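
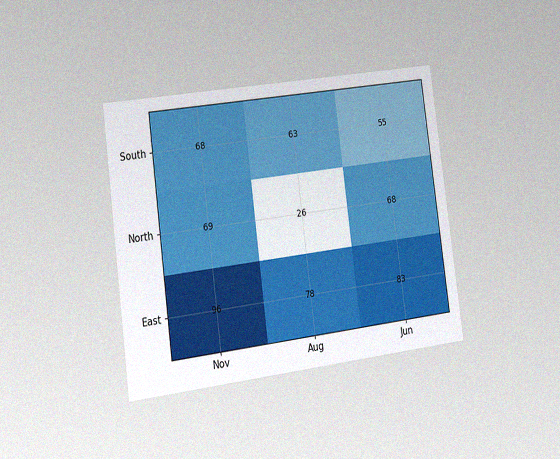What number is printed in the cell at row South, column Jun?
55

The chart is tilted about 7° counter-clockwise and viewed at a slight angle, with some photo noise. The (South, Jun) cell reads 55.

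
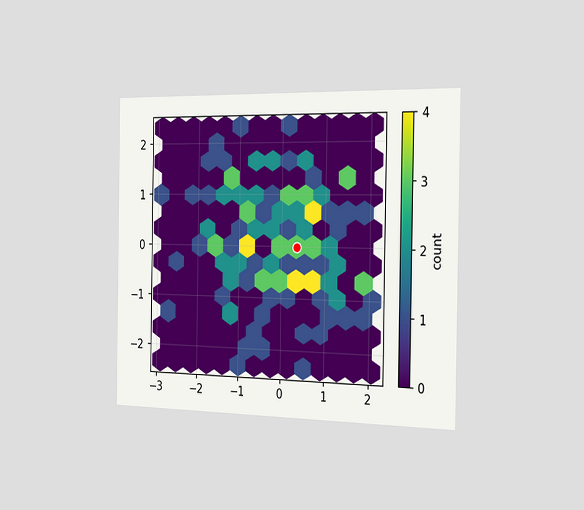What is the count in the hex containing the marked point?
The chart is viewed slightly from the right. The marked hex reads 3 on the colorbar.

3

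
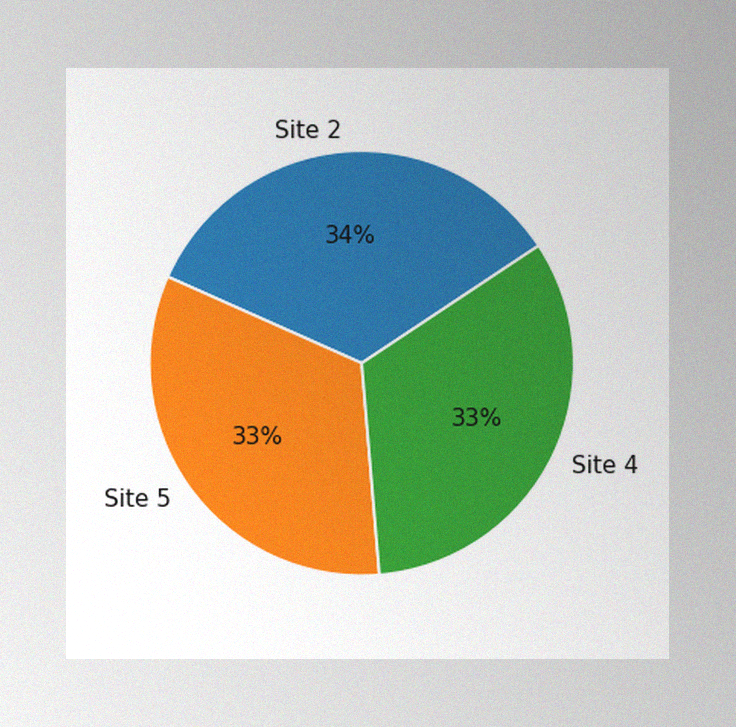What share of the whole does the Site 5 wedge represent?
33%

The image has some photo noise and uneven lighting. The Site 5 slice takes up 33% of the pie.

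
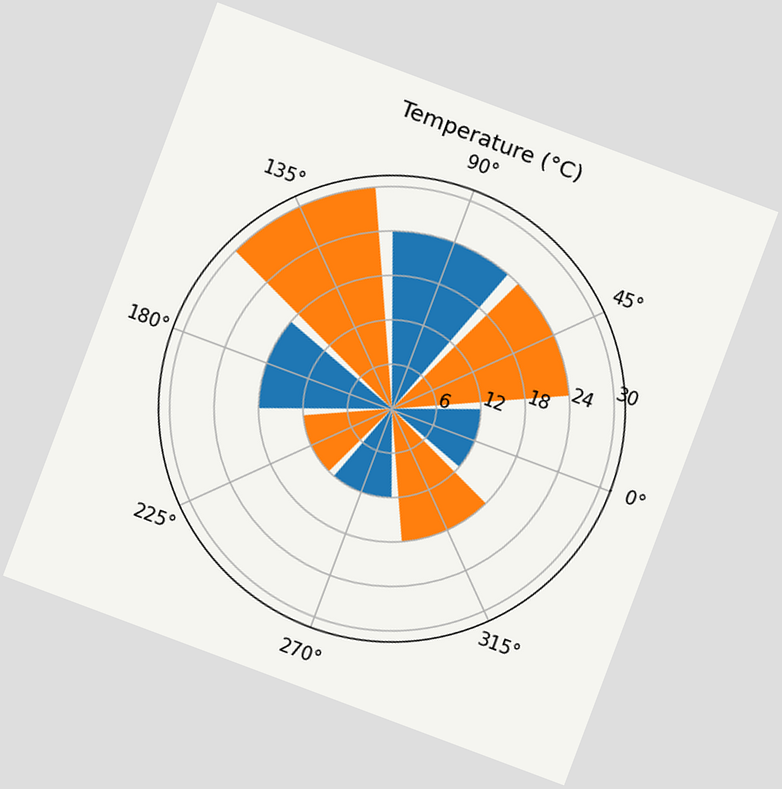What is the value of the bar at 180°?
18°C

The chart is tilted about 21° clockwise. The bar at 180° reaches 18°C on the radial axis.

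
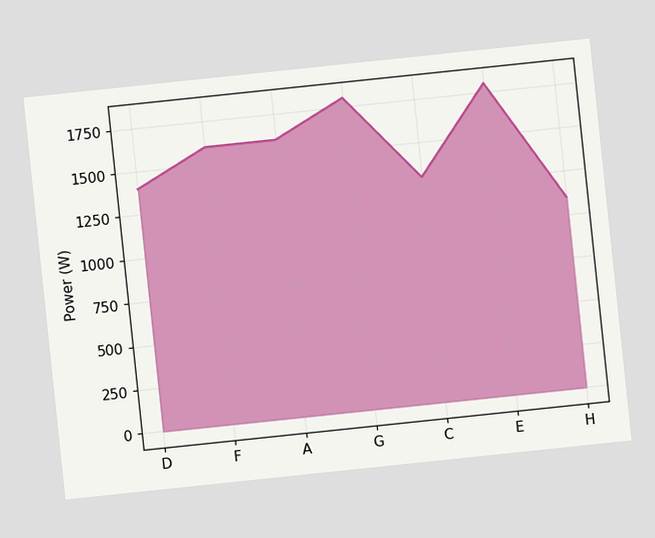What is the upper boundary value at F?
1600W

The chart is tilted about 6° counter-clockwise. At F the upper boundary is at 1600W.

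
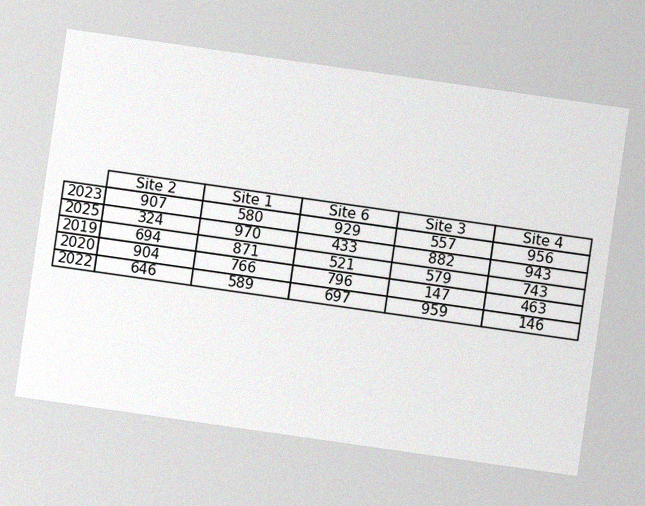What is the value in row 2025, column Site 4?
943

The chart is tilted about 8° clockwise, with some photo noise. The (2025, Site 4) cell reads 943.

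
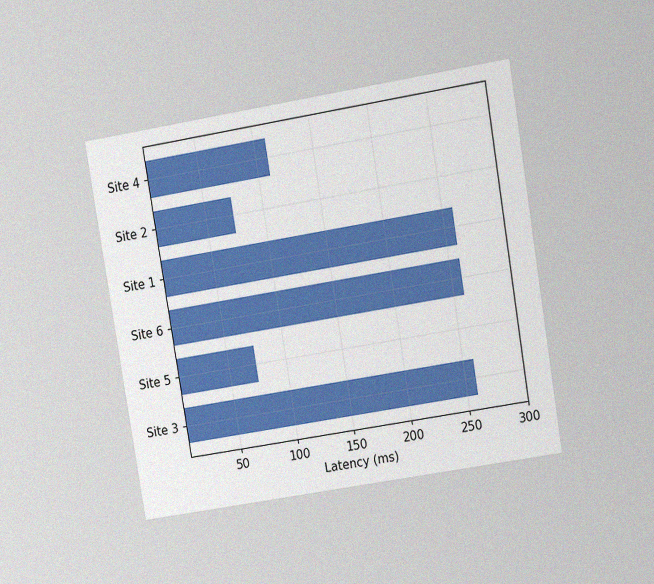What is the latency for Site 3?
259ms

The chart is tilted about 9° counter-clockwise and viewed at a slight angle, with some photo noise. Reading along the chart's x-axis, the Site 3 bar reaches 259ms.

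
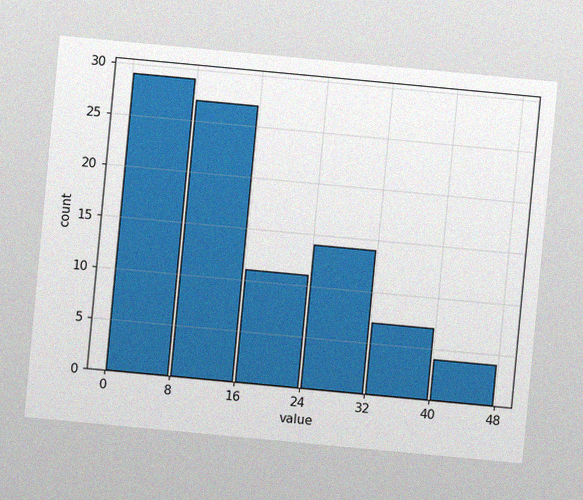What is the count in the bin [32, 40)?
7

The chart is tilted about 5° clockwise, with some photo noise. The [32, 40) bin has height 7.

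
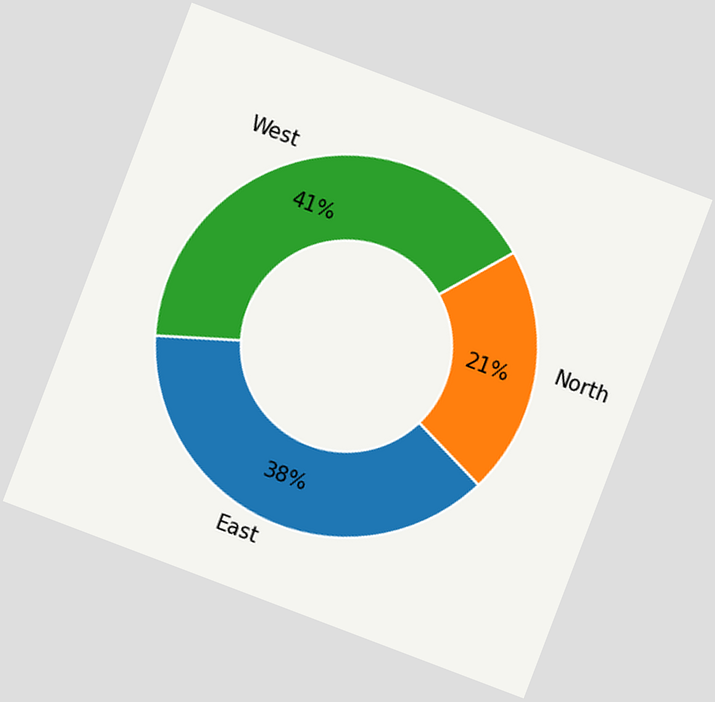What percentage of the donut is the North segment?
The chart is tilted about 21° clockwise. The North segment takes up 21% of the ring.

21%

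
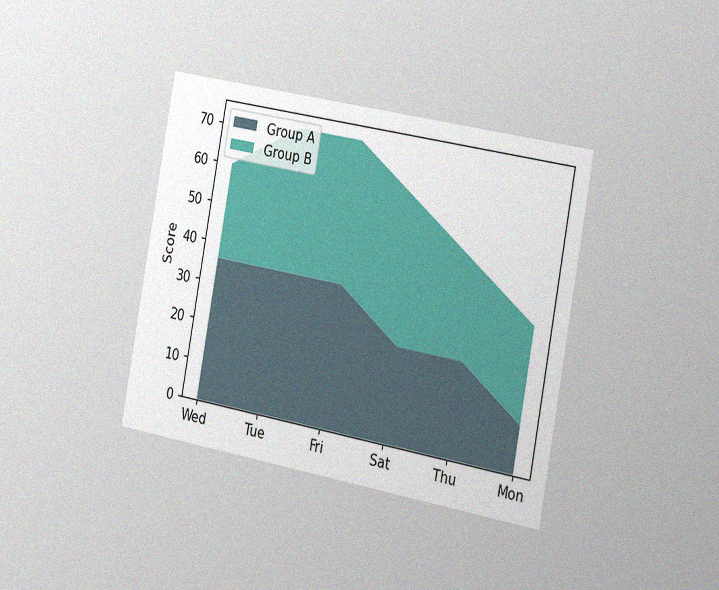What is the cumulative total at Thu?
48

The chart is tilted about 10° clockwise and viewed slightly from the right, with some photo noise. The stacked total at Thu reaches 48.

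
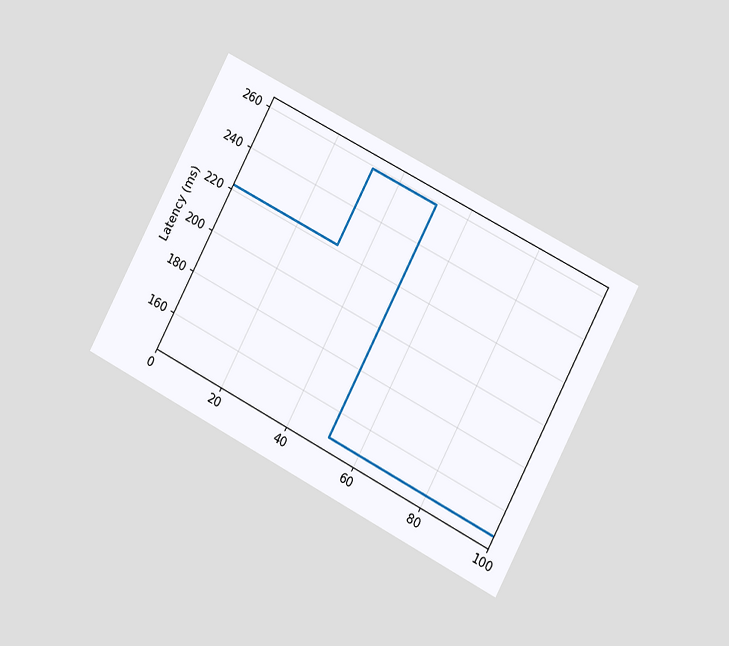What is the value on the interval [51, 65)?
The chart is tilted about 28° clockwise and viewed slightly from the right. On [51, 65) the step sits at 148ms.

148ms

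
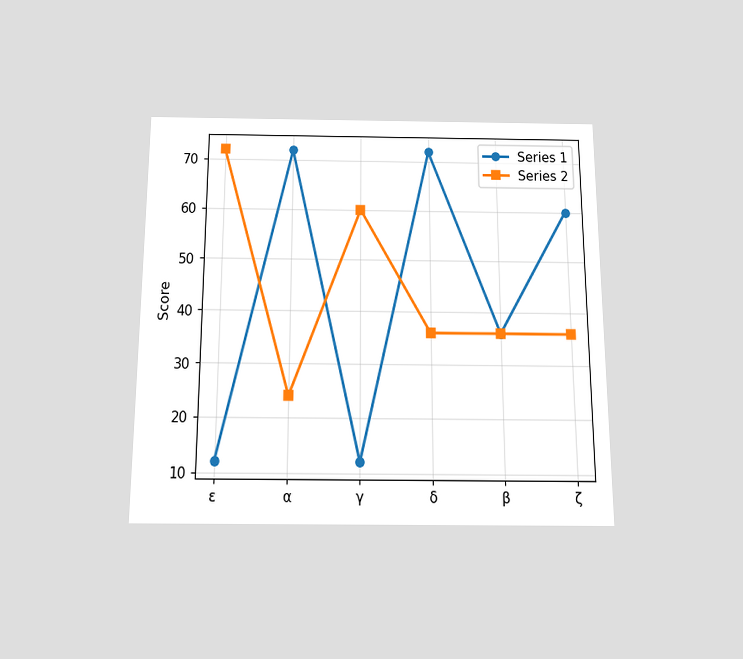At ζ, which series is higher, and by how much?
Series 1, by 24

The chart is viewed slightly from below. At ζ, Series 1 sits above the other line by 24.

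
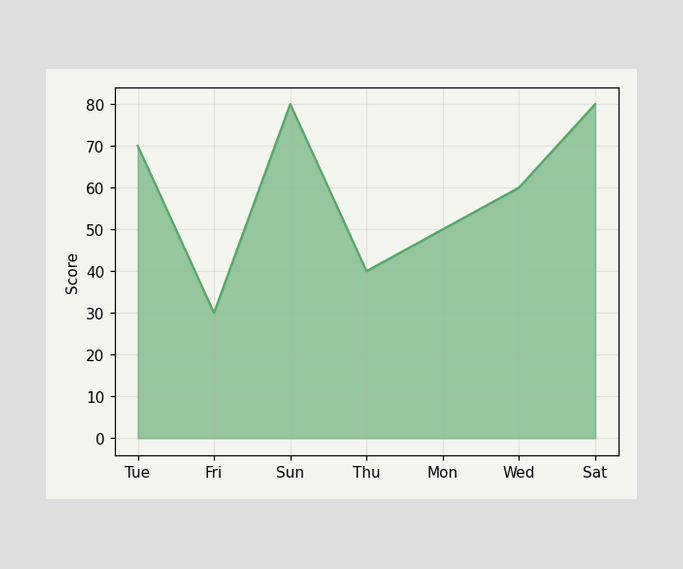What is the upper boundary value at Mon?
At Mon the upper boundary is at 50.

50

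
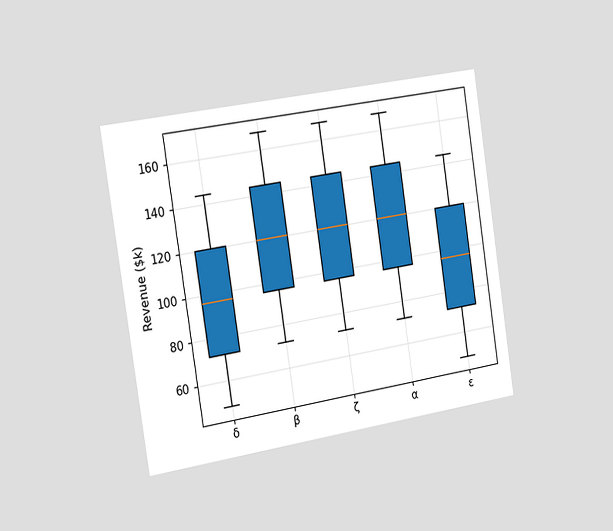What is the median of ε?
The chart is tilted about 9° counter-clockwise and viewed slightly from the left. The median line in the ε box sits at $96k.

$96k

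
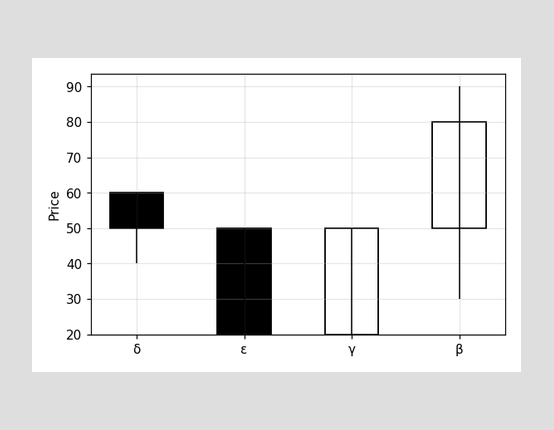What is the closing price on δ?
50

The δ candle closes at 50.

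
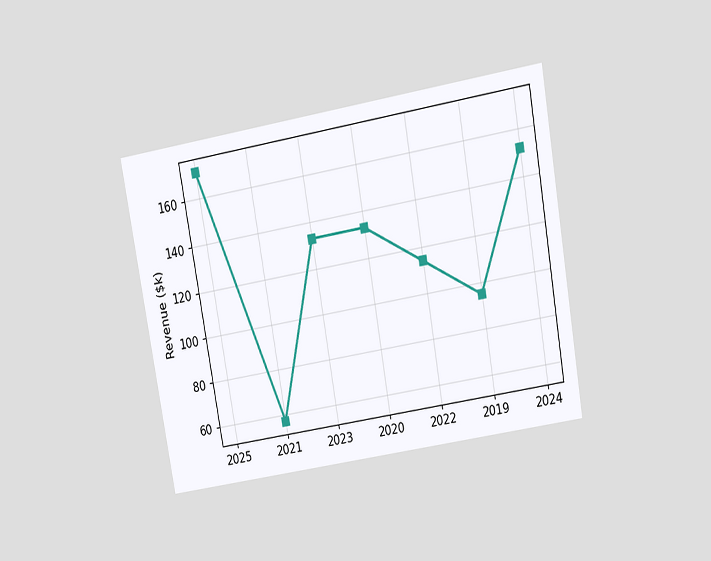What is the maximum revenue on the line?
$171k

The chart is tilted about 10° counter-clockwise and viewed slightly from above. The highest point is at 2025, and reading across to the y-axis gives $171k.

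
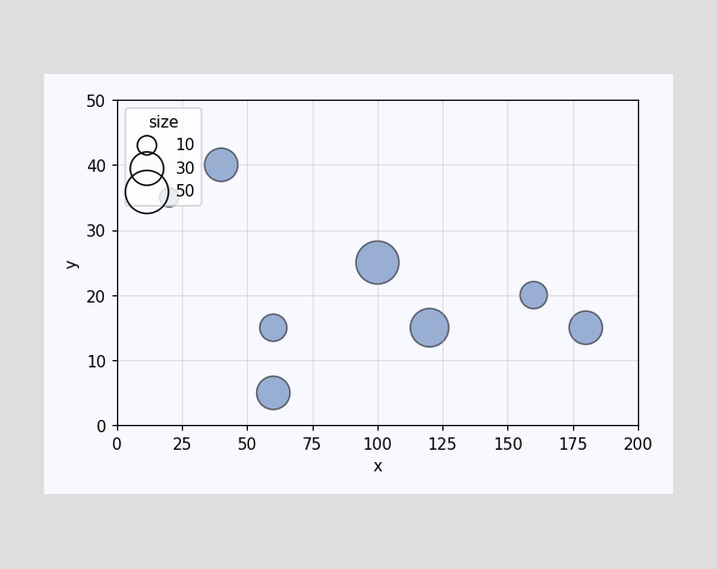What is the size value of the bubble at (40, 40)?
Matching the bubble at (40, 40) against the size legend gives 30.

30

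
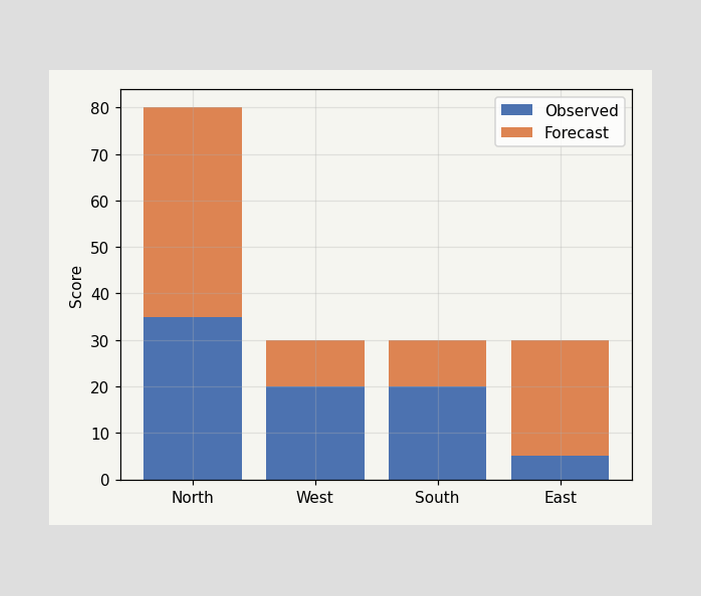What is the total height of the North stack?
80

The North stack's top reaches 80 on the y-axis.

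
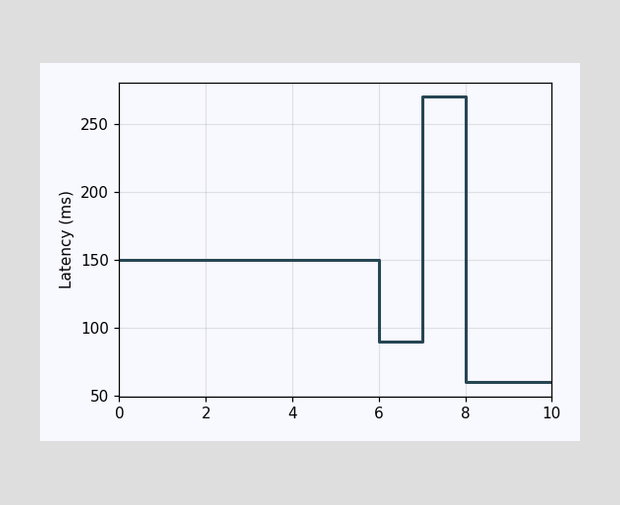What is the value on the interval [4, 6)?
On [4, 6) the step sits at 150ms.

150ms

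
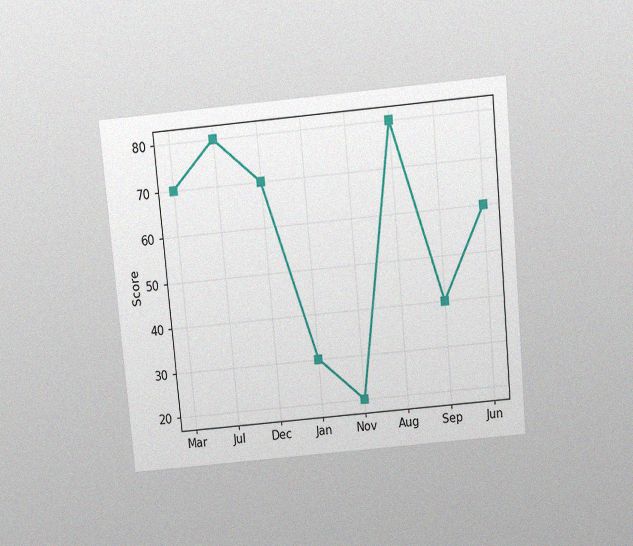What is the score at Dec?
The chart is tilted about 5° counter-clockwise and viewed slightly from above, with some photo noise. At Dec, the line is at 70.

70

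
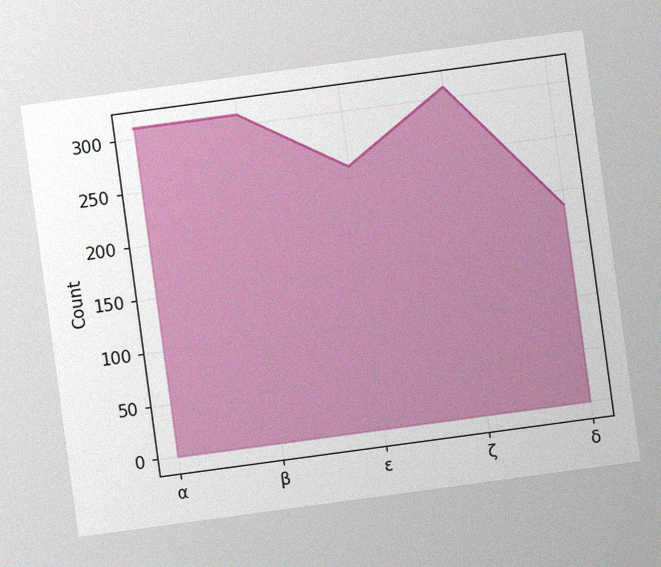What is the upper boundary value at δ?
The chart is tilted about 8° counter-clockwise, with some photo noise. At δ the upper boundary is at 186.

186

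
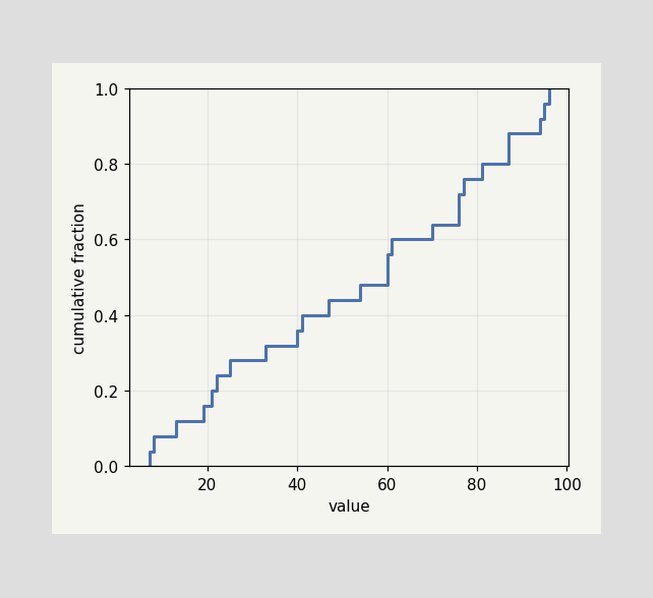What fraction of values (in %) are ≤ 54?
At x=54 the ECDF step is at 48%.

48%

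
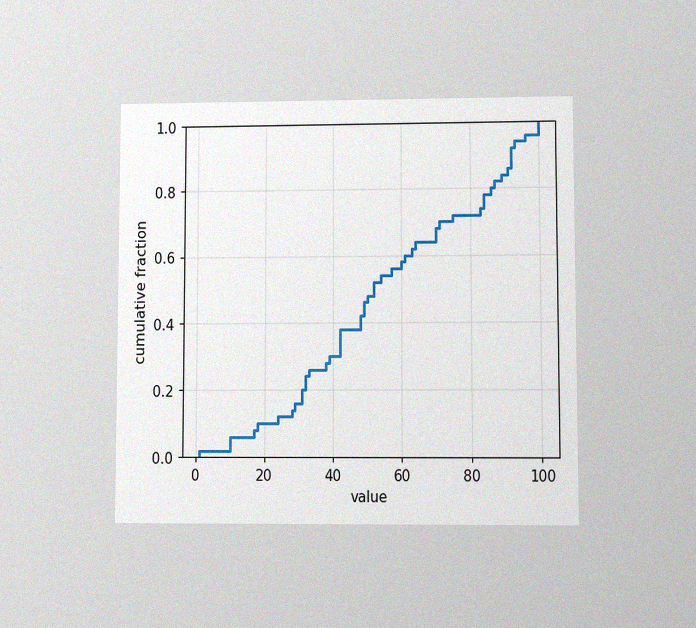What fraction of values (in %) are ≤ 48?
42%

The chart is viewed at a slight angle, with some photo noise. At x=48 the ECDF step is at 42%.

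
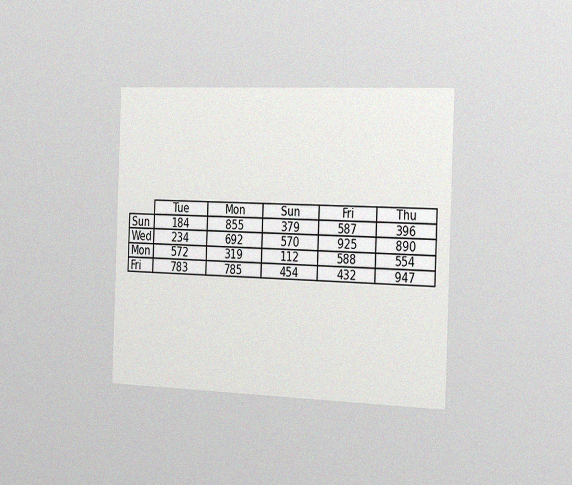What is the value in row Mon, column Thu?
554

The chart is tilted about 2° clockwise and viewed slightly from the right, with some photo noise. The (Mon, Thu) cell reads 554.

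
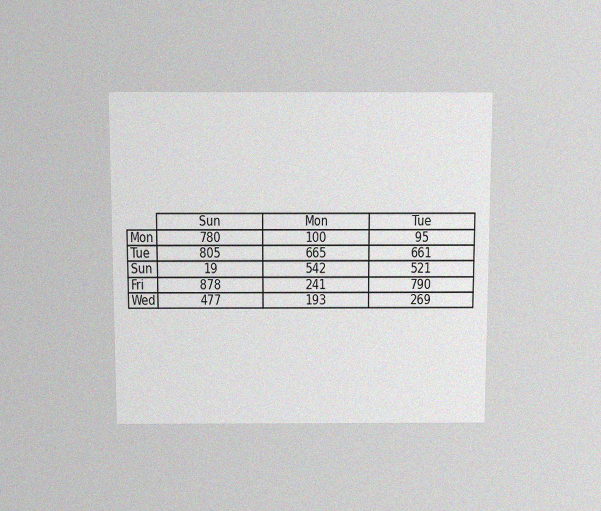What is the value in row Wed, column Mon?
The chart is viewed slightly from above, with some photo noise. The (Wed, Mon) cell reads 193.

193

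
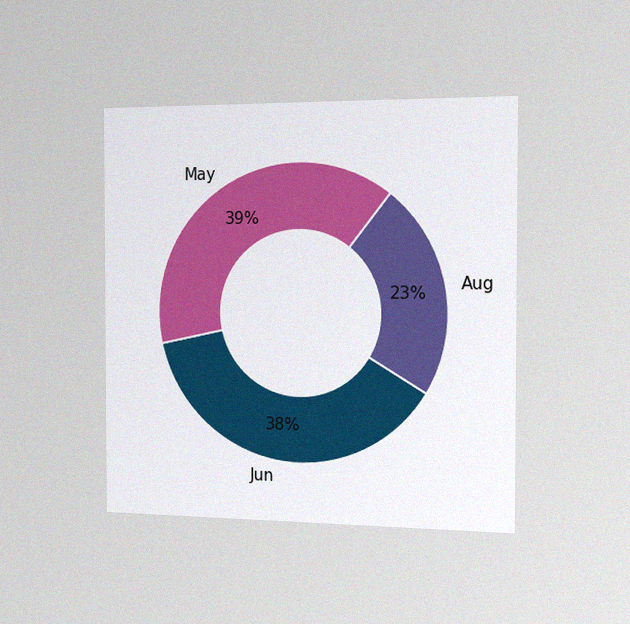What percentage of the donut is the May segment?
The chart is viewed slightly from the right, with some photo noise. The May segment takes up 39% of the ring.

39%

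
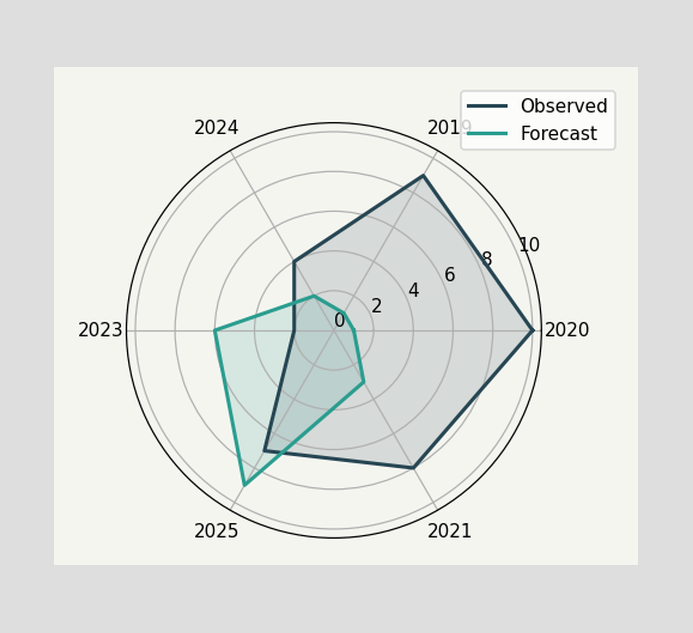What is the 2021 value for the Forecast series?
3

On the 2021 axis, Forecast reaches 3.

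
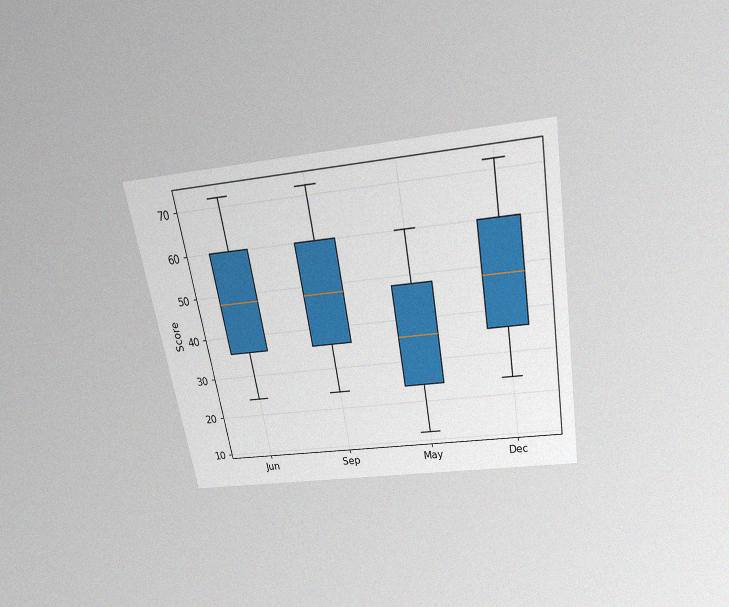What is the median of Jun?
The chart is tilted about 10° counter-clockwise and viewed slightly from above, with some photo noise. The median line in the Jun box sits at 48.

48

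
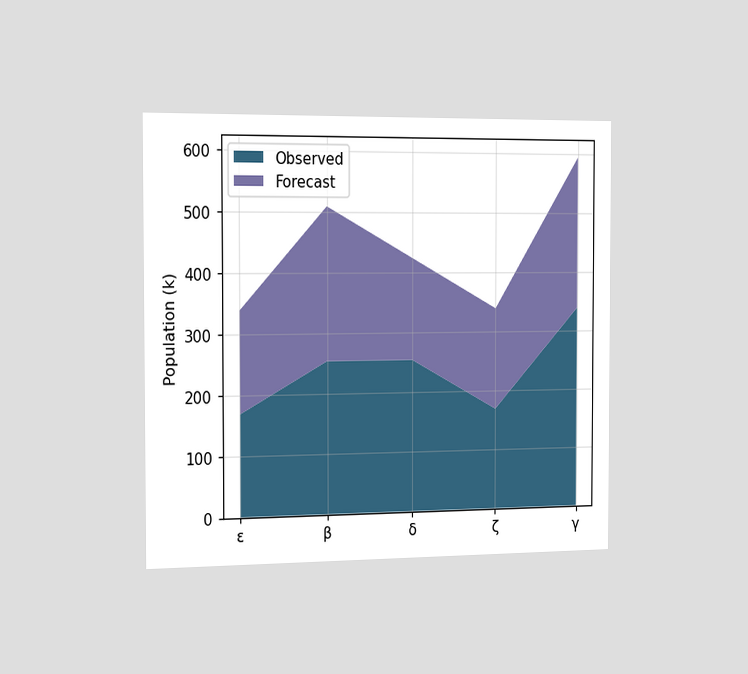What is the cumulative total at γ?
595k

The chart is viewed slightly from the left. The stacked total at γ reaches 595k.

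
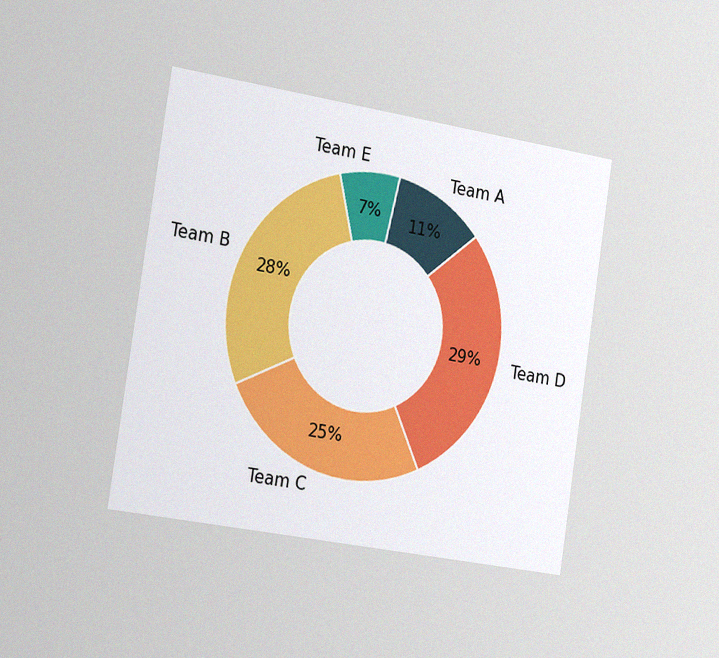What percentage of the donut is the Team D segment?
The chart is tilted about 9° clockwise and viewed slightly from the left, with some photo noise. The Team D segment takes up 29% of the ring.

29%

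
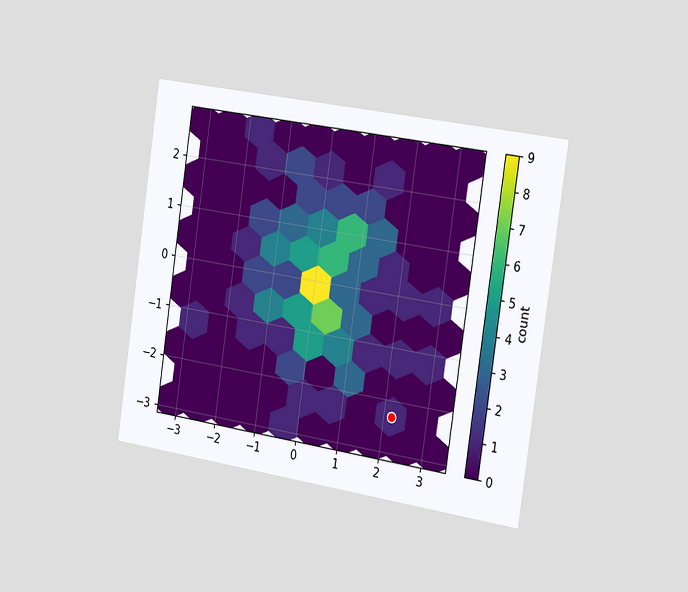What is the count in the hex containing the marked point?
1

The chart is tilted about 8° clockwise and viewed slightly from the right. The marked hex reads 1 on the colorbar.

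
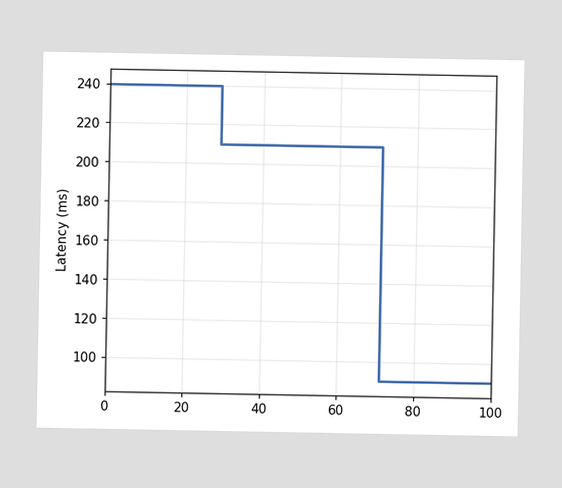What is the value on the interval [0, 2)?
240ms

On [0, 2) the step sits at 240ms.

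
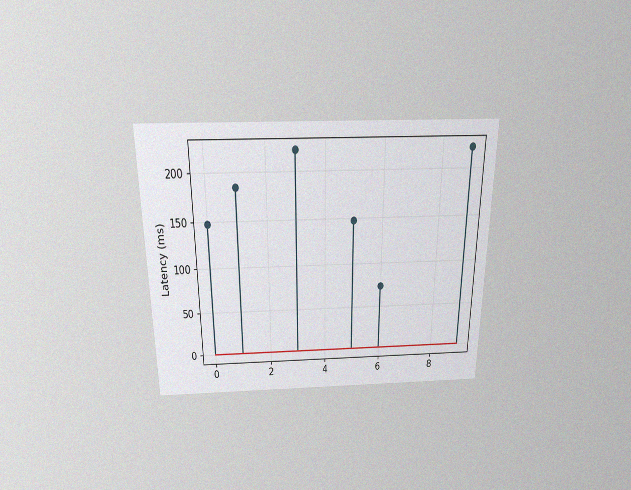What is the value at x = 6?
The chart is viewed slightly from above, with some photo noise. The stem at x=6 reaches 74ms.

74ms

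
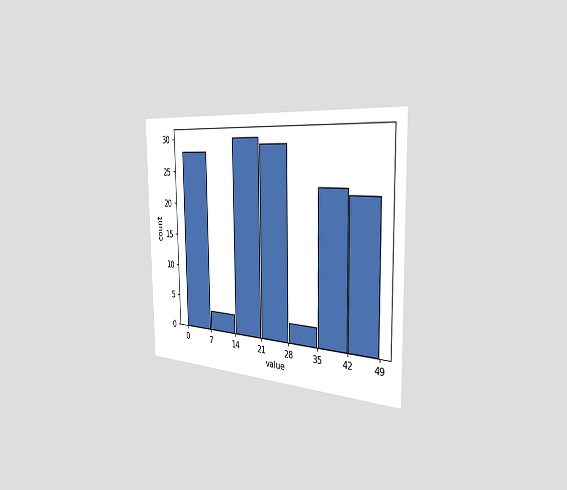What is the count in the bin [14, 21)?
30

The chart is viewed slightly from the right. The [14, 21) bin has height 30.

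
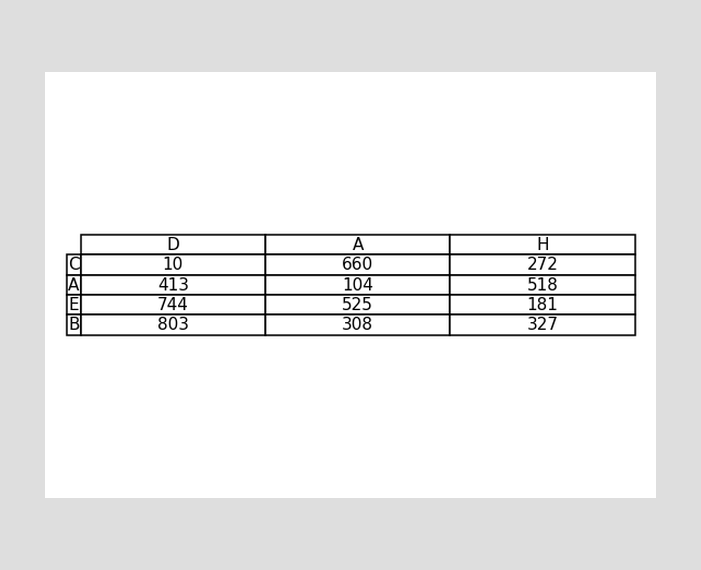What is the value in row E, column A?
525

The (E, A) cell reads 525.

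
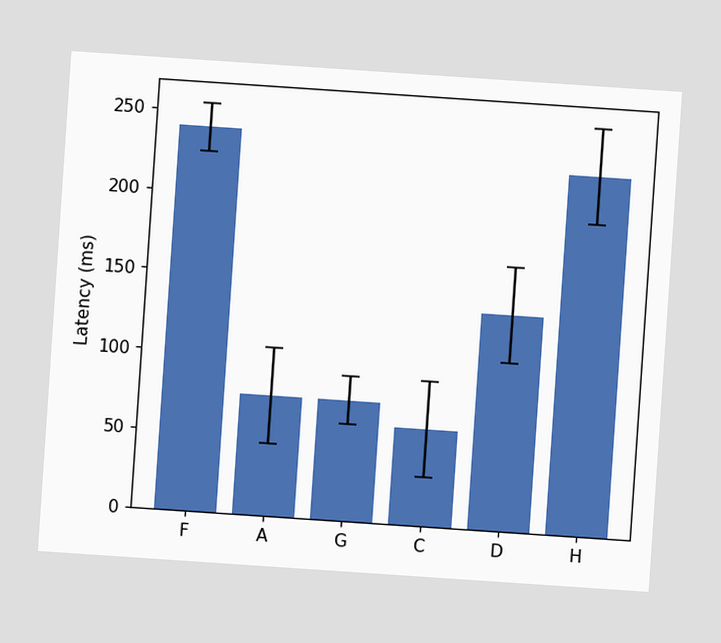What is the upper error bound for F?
The chart is tilted about 4° clockwise. The F bar's upper whisker reaches 255ms.

255ms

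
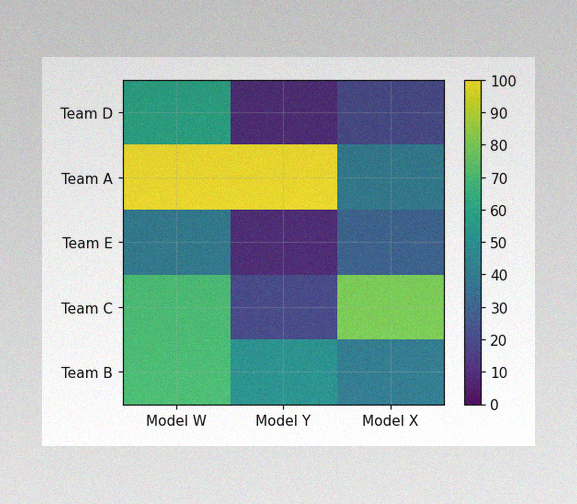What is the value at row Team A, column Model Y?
100

The image has some photo noise and uneven lighting. Matching cell (Team A, Model Y) against the colorbar gives 100.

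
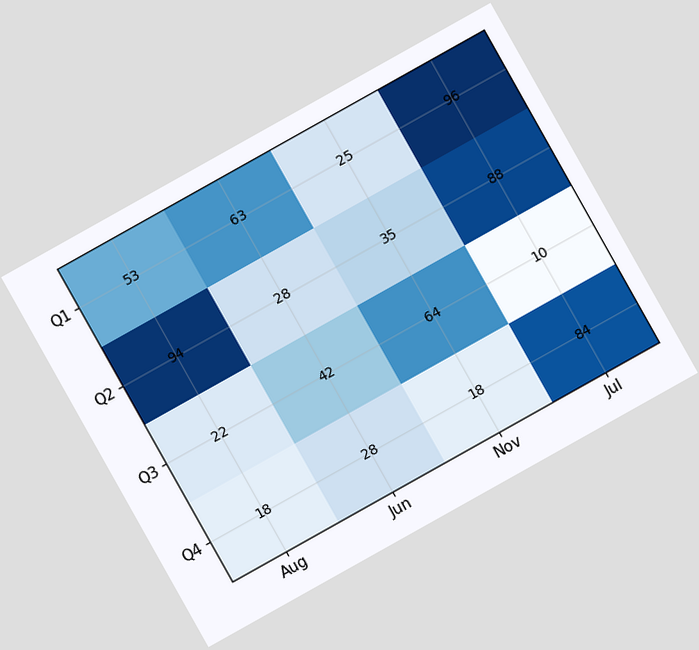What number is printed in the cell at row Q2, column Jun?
28

The chart is tilted about 29° counter-clockwise. The (Q2, Jun) cell reads 28.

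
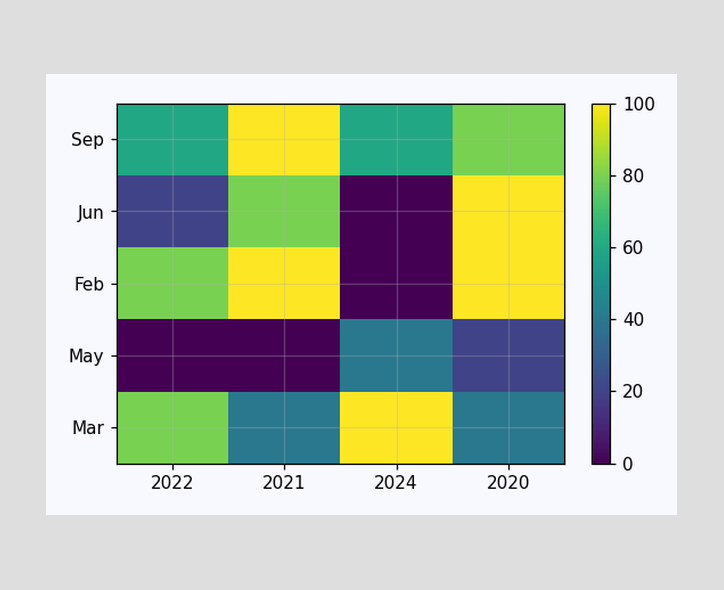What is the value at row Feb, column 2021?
Matching cell (Feb, 2021) against the colorbar gives 100.

100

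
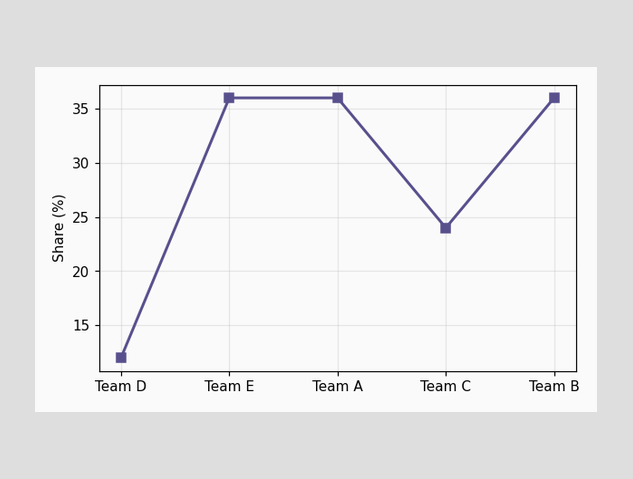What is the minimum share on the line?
12%

The lowest point is at Team D, and reading across to the y-axis gives 12%.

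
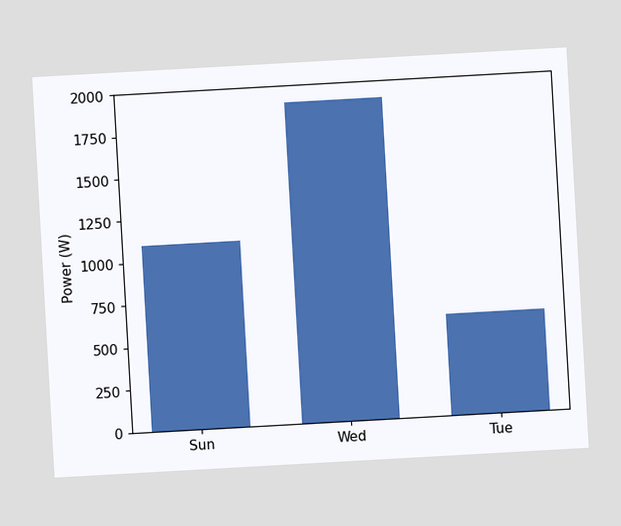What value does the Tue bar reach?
600W

The chart is tilted about 3° counter-clockwise. Reading along the chart's y-axis, the Tue bar reaches 600W.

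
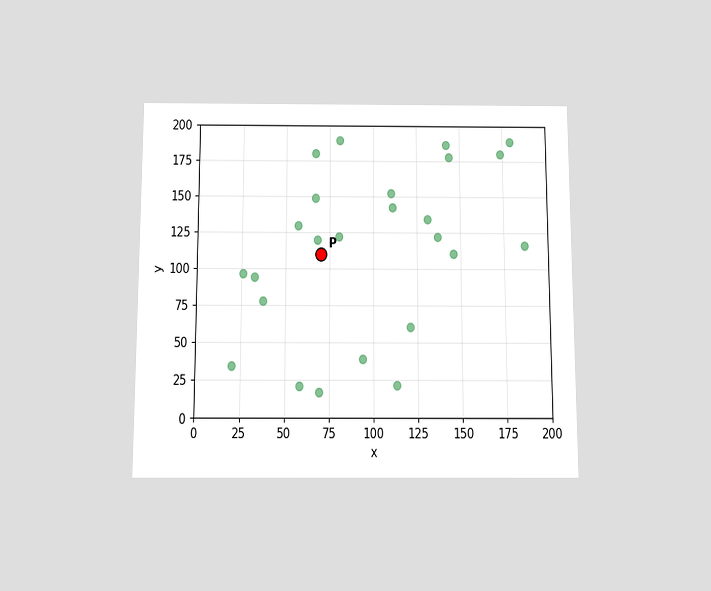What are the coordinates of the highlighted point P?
The chart is viewed slightly from below. Following the gridlines from P to each axis, P sits at (70, 110).

(70, 110)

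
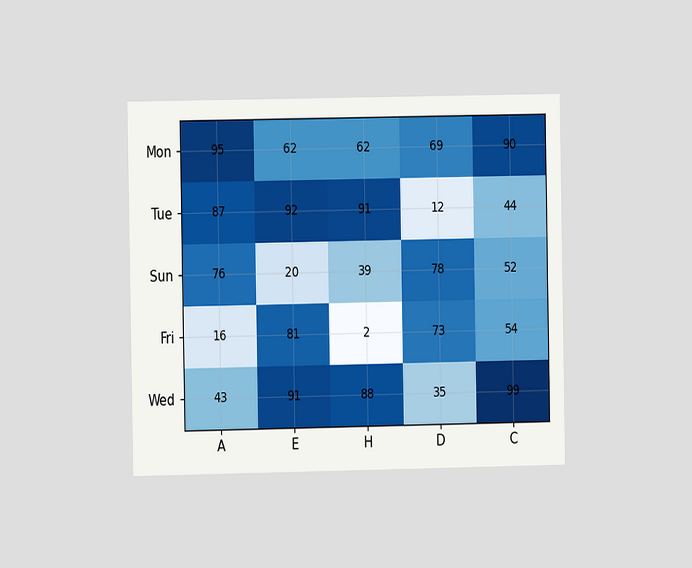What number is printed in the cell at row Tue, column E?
92

The chart is viewed at a slight angle. The (Tue, E) cell reads 92.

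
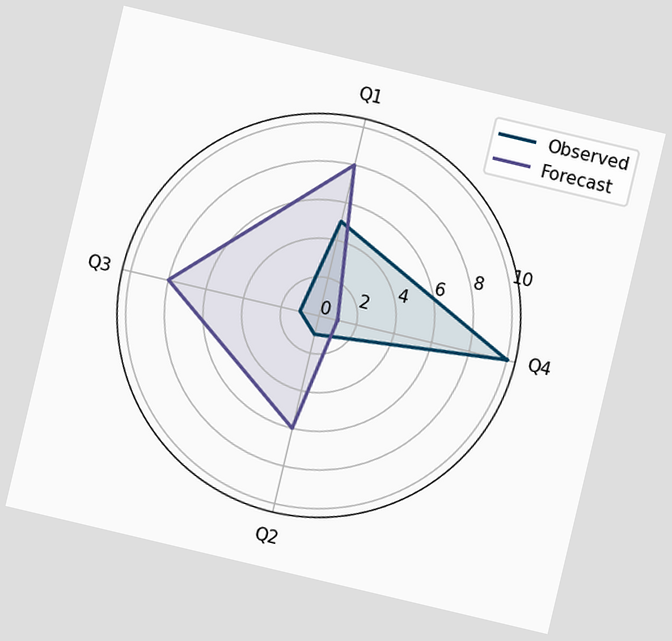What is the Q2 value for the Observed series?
1

The chart is tilted about 13° clockwise. On the Q2 axis, Observed reaches 1.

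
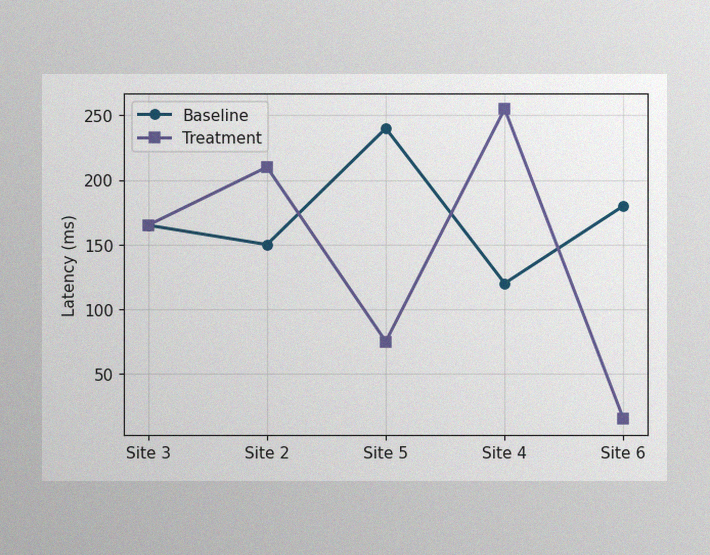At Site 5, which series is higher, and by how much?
The image has some photo noise and uneven lighting. At Site 5, Baseline sits above the other line by 165ms.

Baseline, by 165ms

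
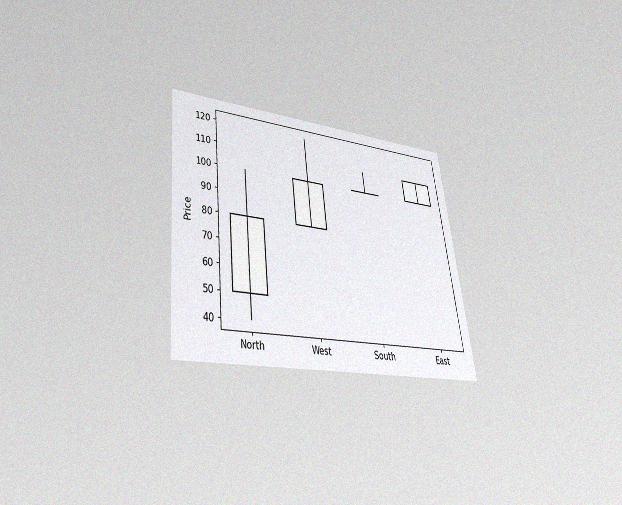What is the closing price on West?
The chart is tilted about 7° counter-clockwise and viewed slightly from below, with some photo noise. The West candle closes at 100.

100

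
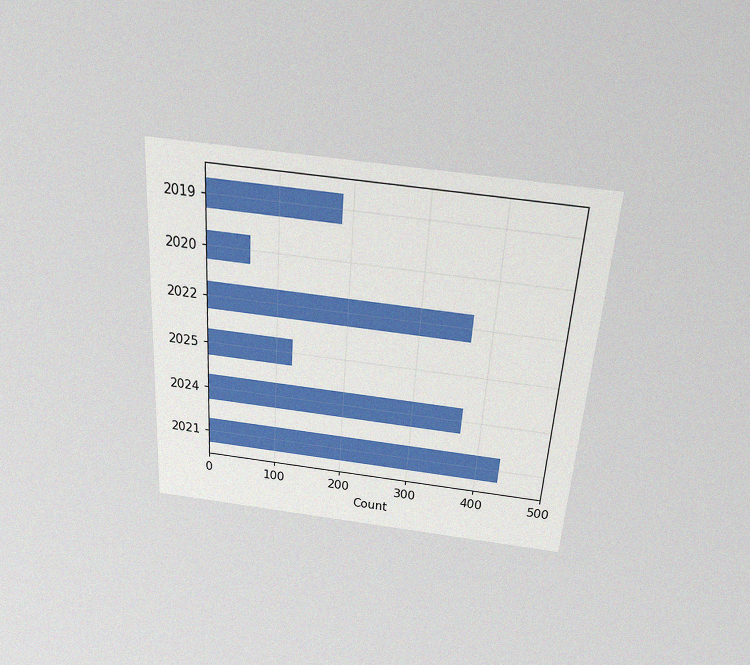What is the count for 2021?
434

The chart is tilted about 4° clockwise and viewed slightly from above, with some photo noise. Reading along the chart's x-axis, the 2021 bar reaches 434.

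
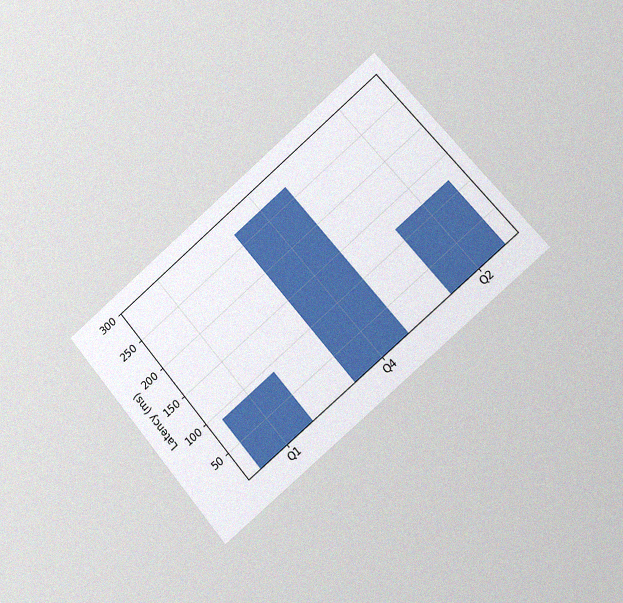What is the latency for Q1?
90ms

The chart is tilted about 40° counter-clockwise and viewed slightly from the right, with some photo noise. Reading along the chart's y-axis, the Q1 bar reaches 90ms.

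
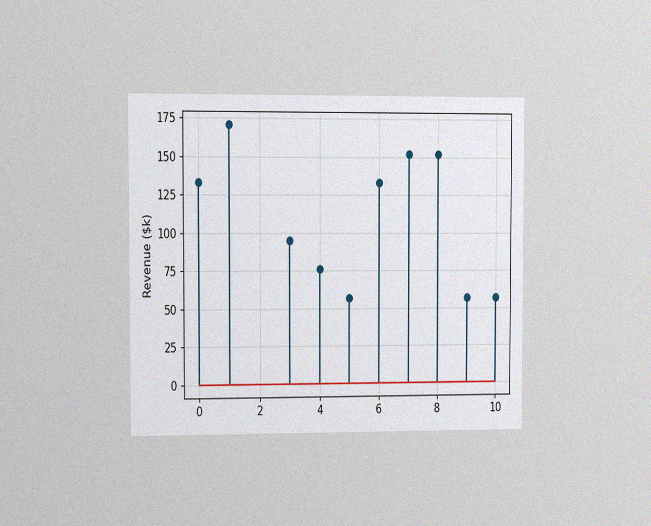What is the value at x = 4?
The chart is viewed at a slight angle, with some photo noise. The stem at x=4 reaches $76k.

$76k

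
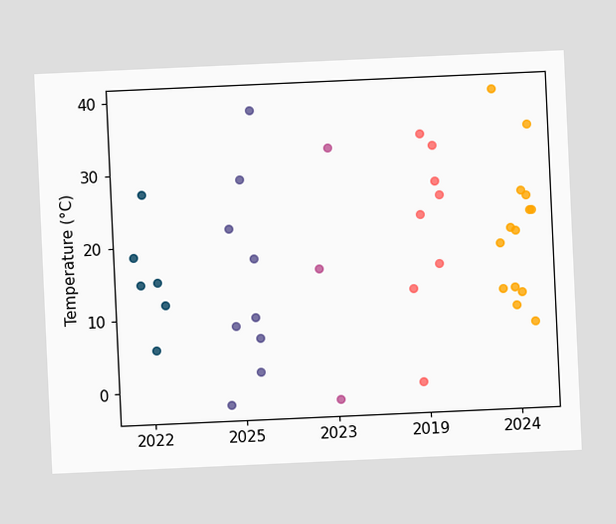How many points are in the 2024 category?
The chart is tilted about 3° counter-clockwise. Counting the markers in the 2024 column gives 14.

14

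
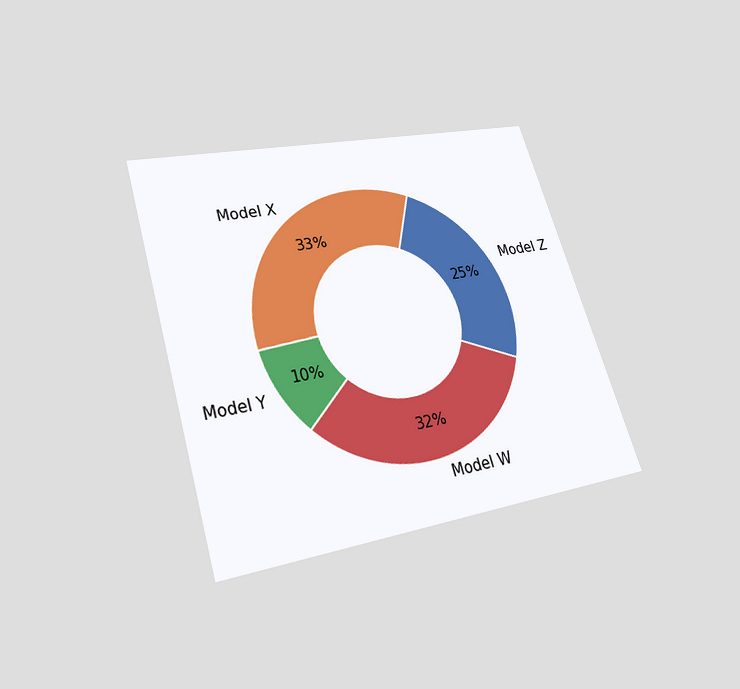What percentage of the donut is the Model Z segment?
The chart is tilted about 17° counter-clockwise and viewed slightly from below. The Model Z segment takes up 25% of the ring.

25%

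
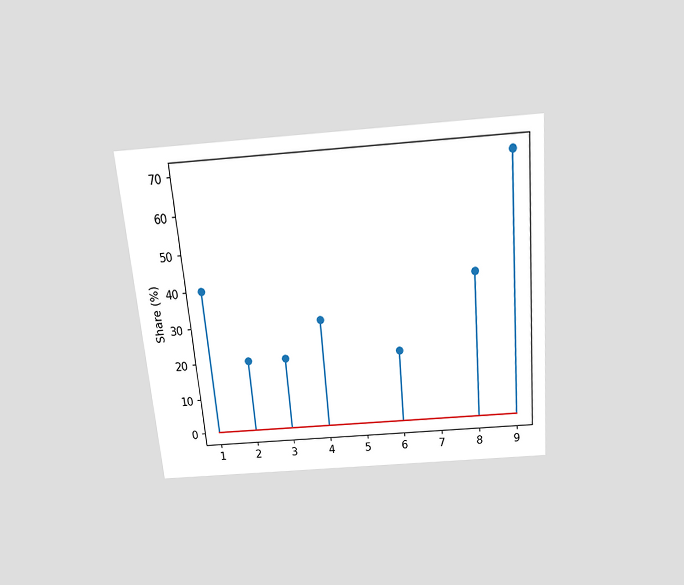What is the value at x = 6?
20%

The chart is tilted about 5° counter-clockwise and viewed slightly from above. The stem at x=6 reaches 20%.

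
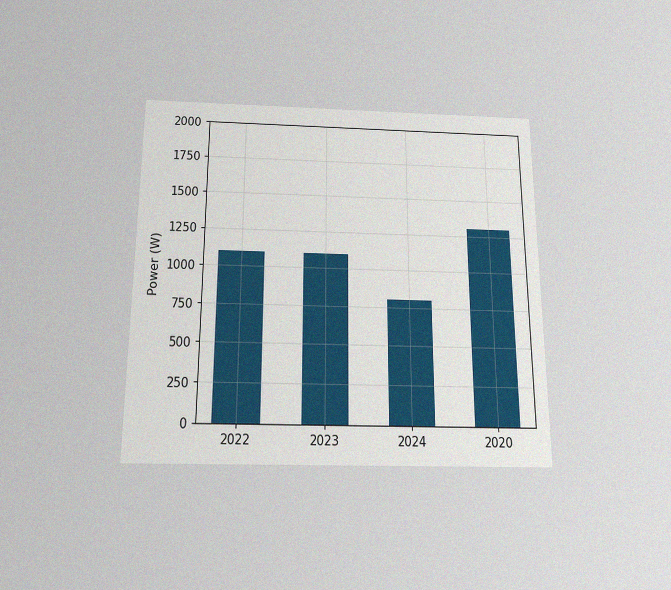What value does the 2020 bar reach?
1300W

The chart is viewed slightly from below, with some photo noise. Reading along the chart's y-axis, the 2020 bar reaches 1300W.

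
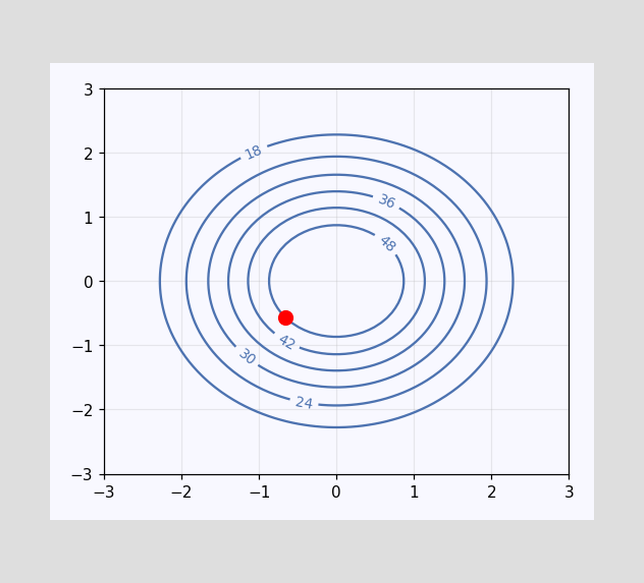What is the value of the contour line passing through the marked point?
48

The marked point sits on the contour labelled 48.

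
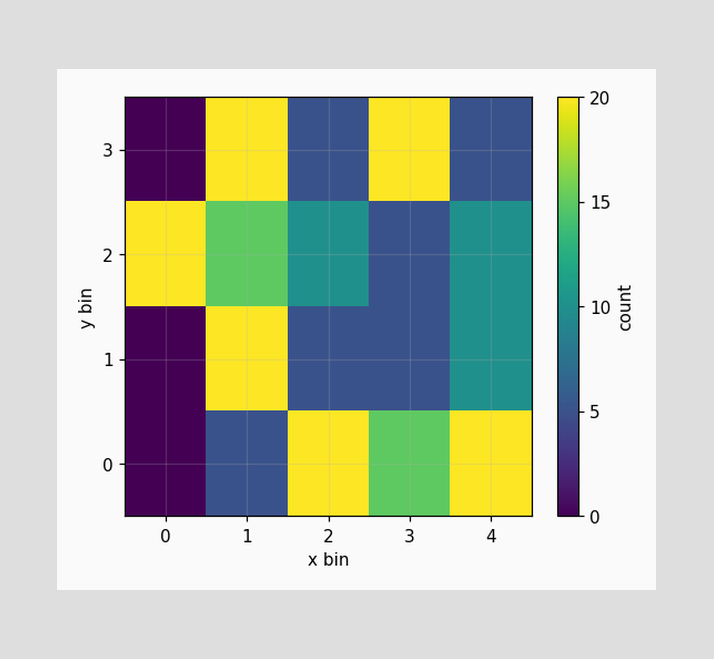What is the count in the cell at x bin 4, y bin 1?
10

Matching the cell (4, 1) against the colorbar gives 10.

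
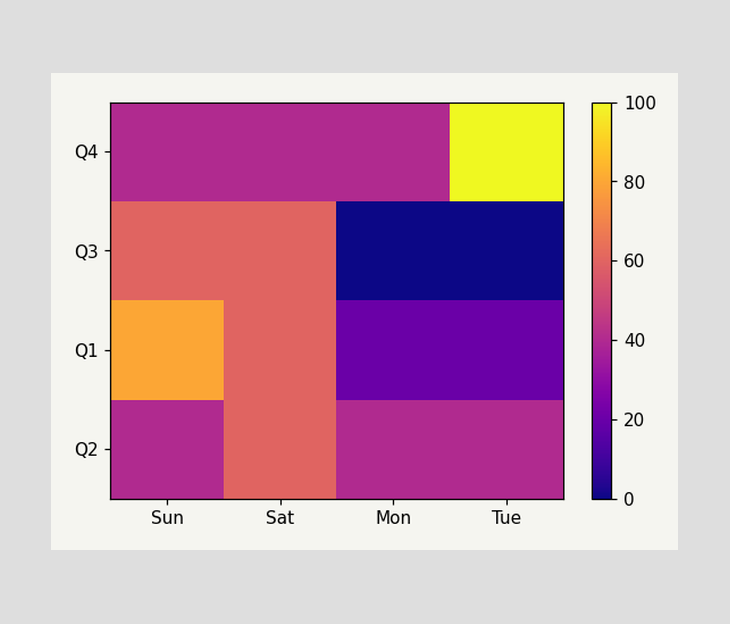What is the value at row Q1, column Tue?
20

Matching cell (Q1, Tue) against the colorbar gives 20.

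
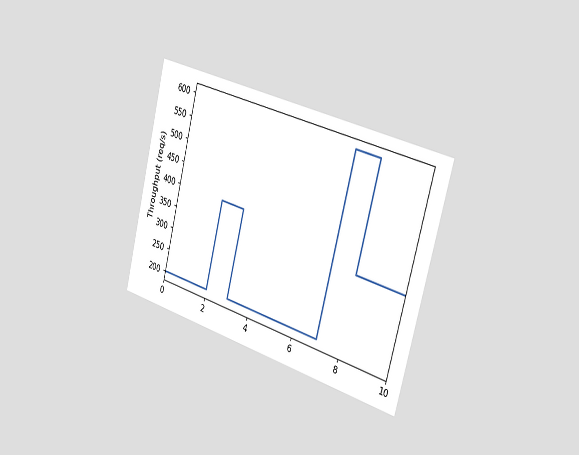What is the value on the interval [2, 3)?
The chart is tilted about 15° clockwise and viewed slightly from the right. On [2, 3) the step sits at 400req/s.

400req/s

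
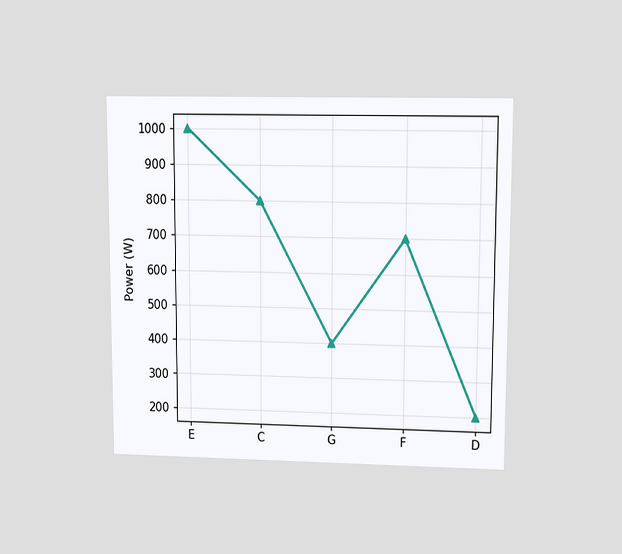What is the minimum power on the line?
The chart is viewed at a slight angle. The lowest point is at D, and reading across to the y-axis gives 200W.

200W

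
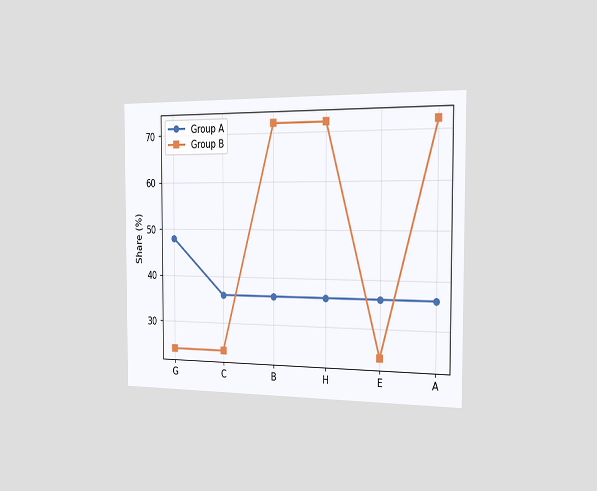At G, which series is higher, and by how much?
Group A, by 24%

The chart is viewed slightly from the right. At G, Group A sits above the other line by 24%.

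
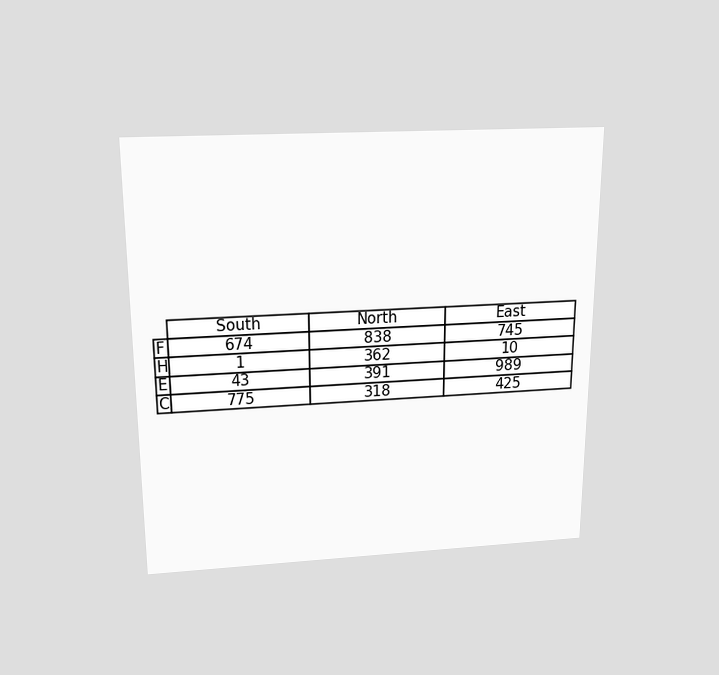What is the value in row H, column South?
1

The chart is viewed slightly from above. The (H, South) cell reads 1.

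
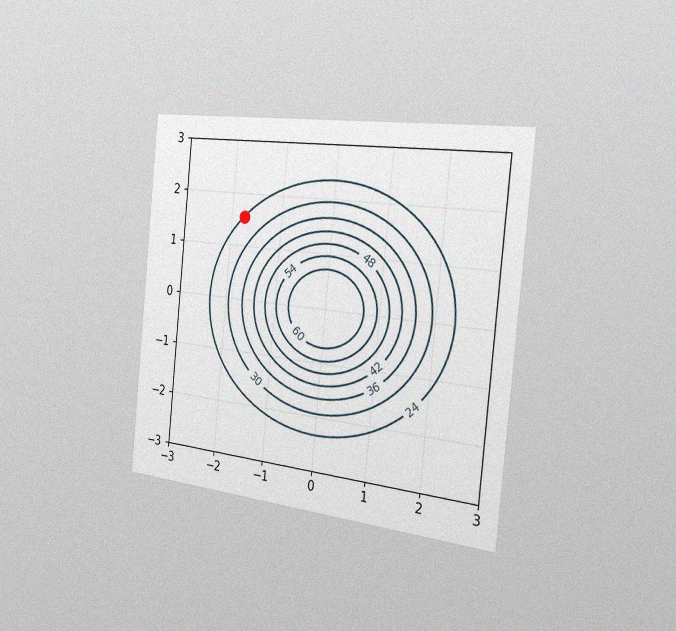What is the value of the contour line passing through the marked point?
24

The chart is tilted about 6° clockwise and viewed slightly from the right, with some photo noise. The marked point sits on the contour labelled 24.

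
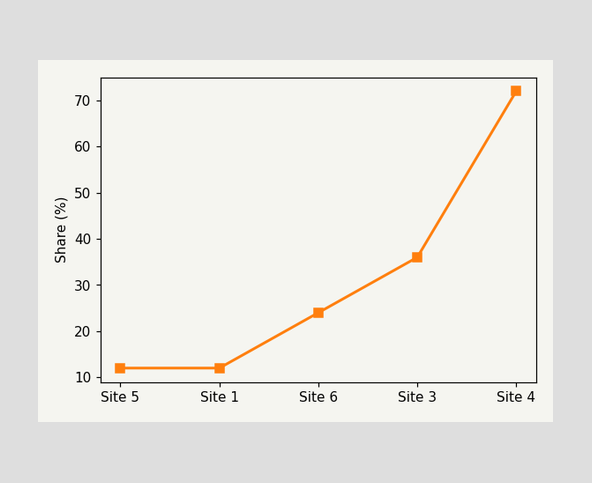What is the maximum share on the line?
72%

The highest point is at Site 4, and reading across to the y-axis gives 72%.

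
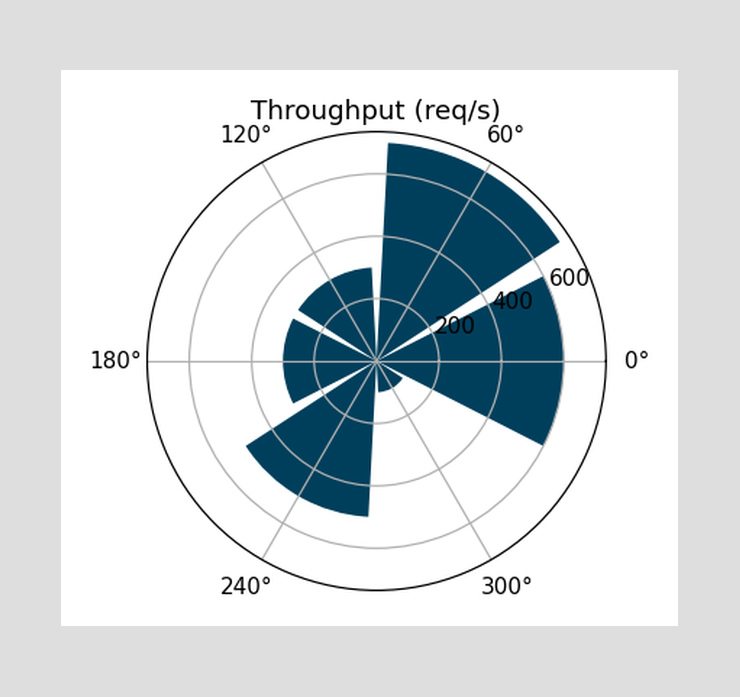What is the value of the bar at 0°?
The bar at 0° reaches 600req/s on the radial axis.

600req/s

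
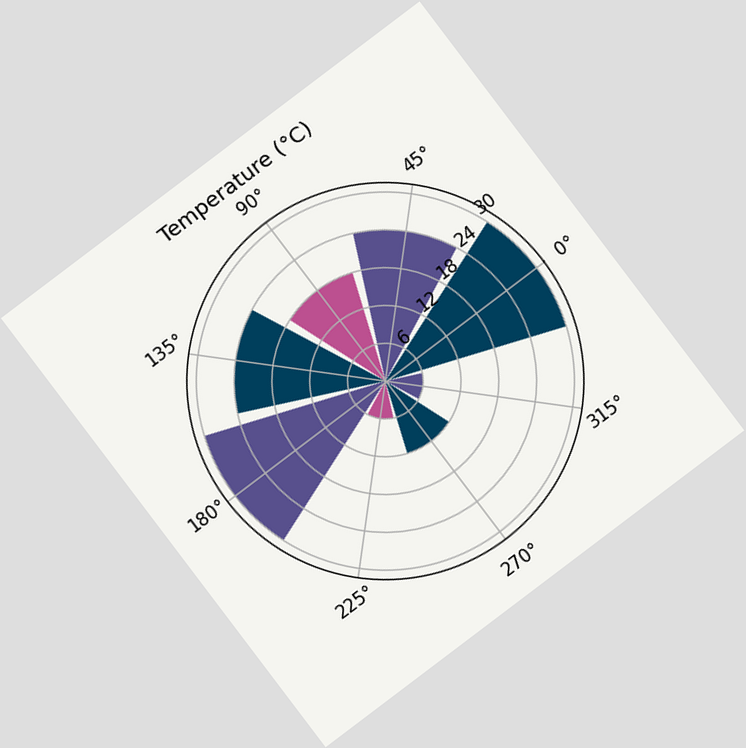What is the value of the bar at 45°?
24°C

The chart is tilted about 37° counter-clockwise. The bar at 45° reaches 24°C on the radial axis.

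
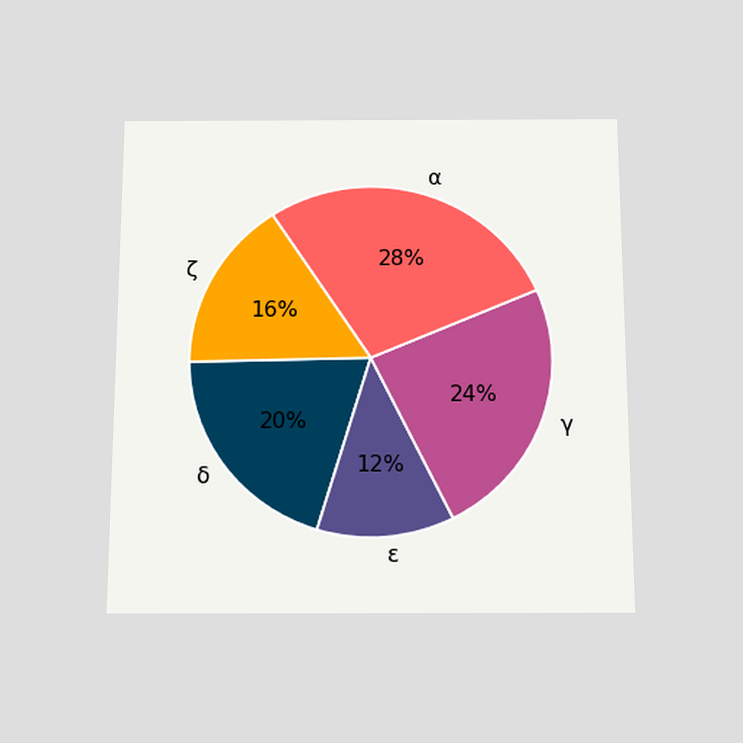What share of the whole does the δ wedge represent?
The chart is viewed slightly from below. The δ slice takes up 20% of the pie.

20%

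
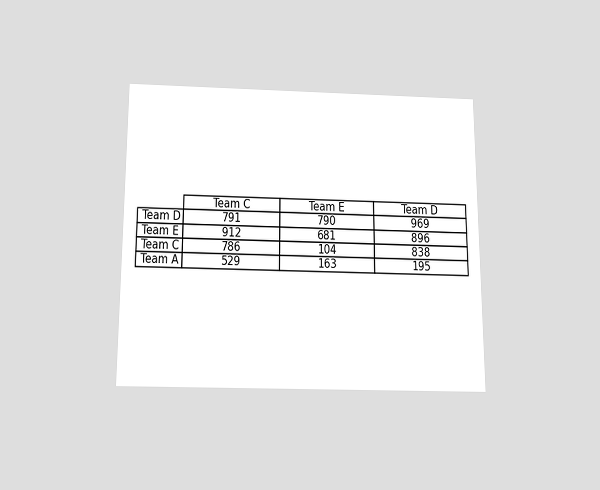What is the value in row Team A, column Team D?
195

The chart is viewed slightly from below. The (Team A, Team D) cell reads 195.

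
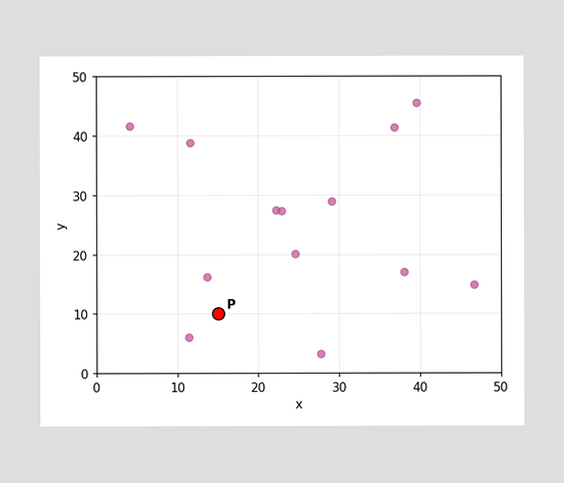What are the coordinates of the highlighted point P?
(15, 10)

Following the gridlines from P to each axis, P sits at (15, 10).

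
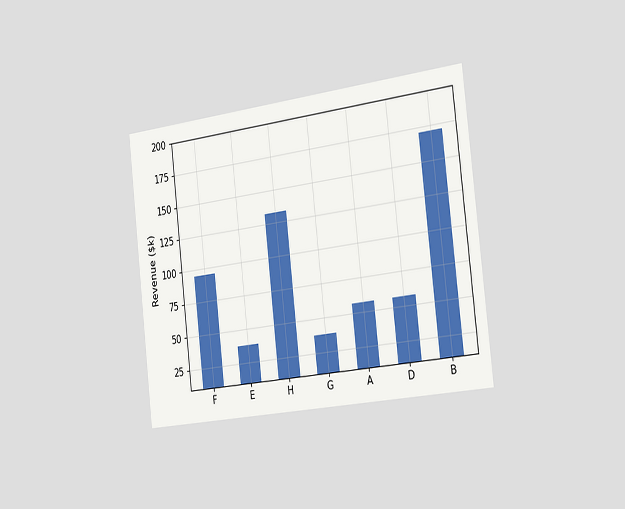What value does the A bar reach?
The chart is tilted about 7° counter-clockwise and viewed slightly from the right. Reading along the chart's y-axis, the A bar reaches $57k.

$57k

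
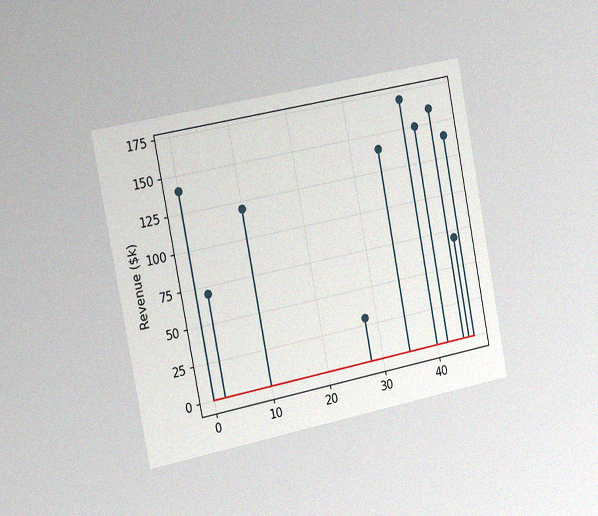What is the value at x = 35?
$140k

The chart is tilted about 11° counter-clockwise and viewed slightly from the left, with some photo noise. The stem at x=35 reaches $140k.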